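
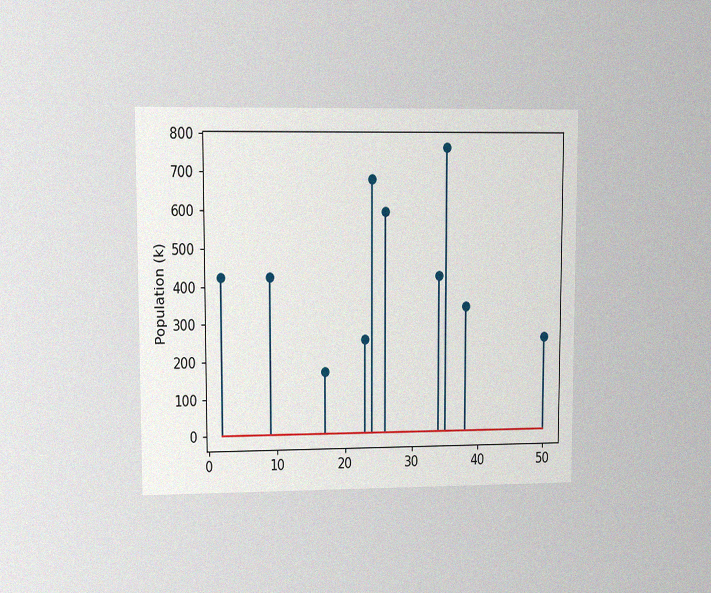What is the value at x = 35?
765k

The chart is viewed at a slight angle, with some photo noise. The stem at x=35 reaches 765k.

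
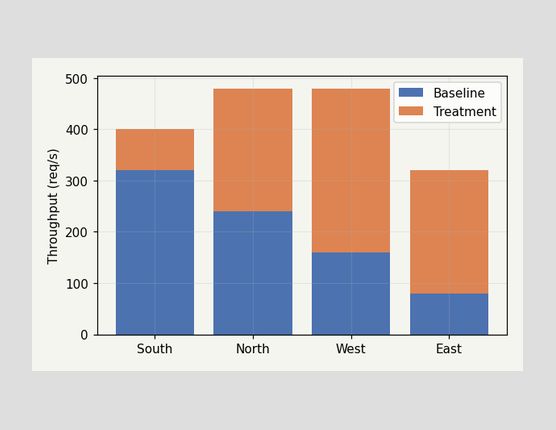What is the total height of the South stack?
400req/s

The South stack's top reaches 400req/s on the y-axis.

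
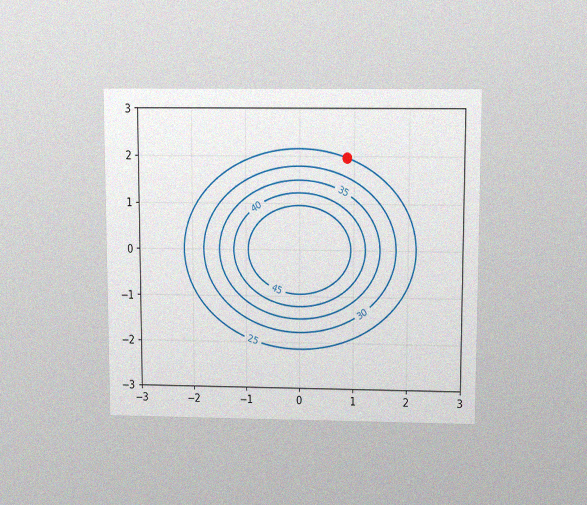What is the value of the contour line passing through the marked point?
The chart is viewed slightly from above, with some photo noise. The marked point sits on the contour labelled 25.

25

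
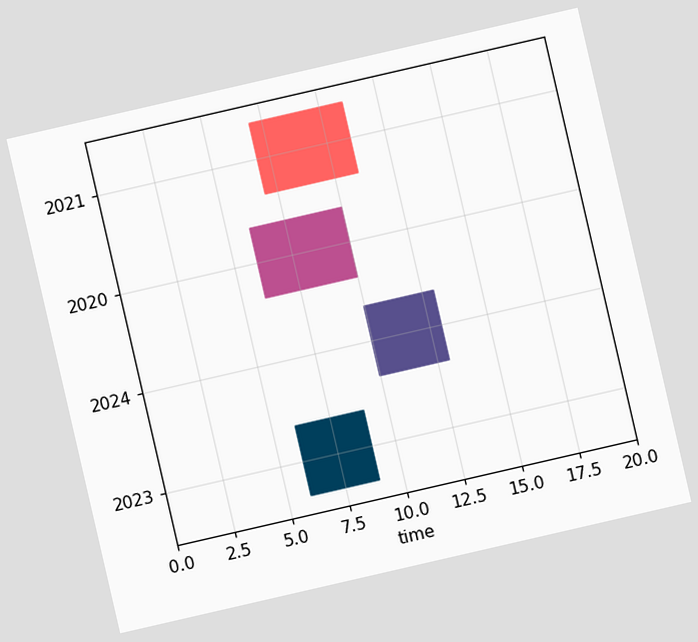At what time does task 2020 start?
The chart is tilted about 13° counter-clockwise. The 2020 bar begins at t=6.

6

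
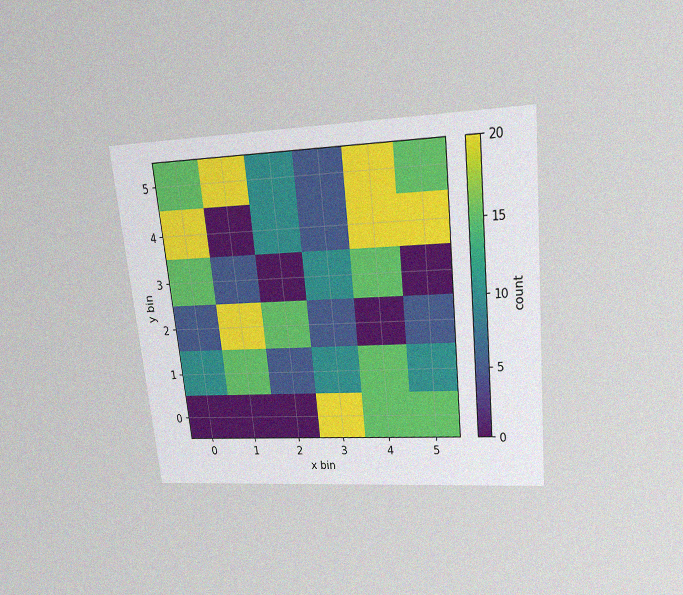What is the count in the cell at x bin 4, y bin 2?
0

The chart is tilted about 6° counter-clockwise and viewed slightly from above, with some photo noise. Matching the cell (4, 2) against the colorbar gives 0.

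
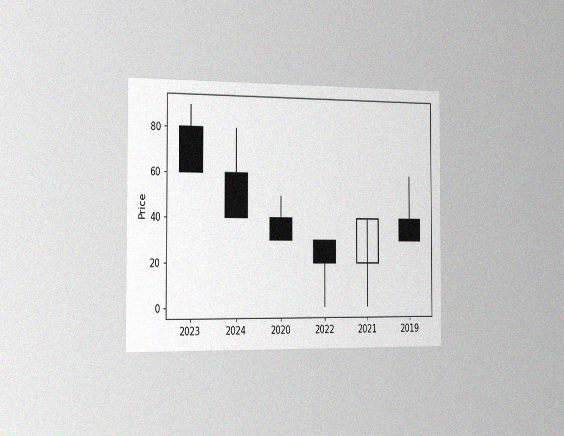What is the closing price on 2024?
The chart is viewed slightly from the left, with some photo noise. The 2024 candle closes at 40.

40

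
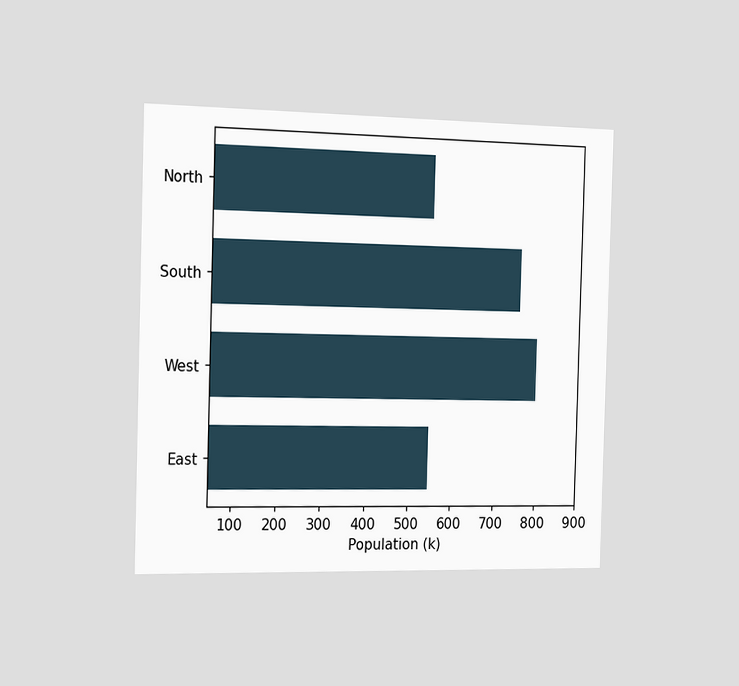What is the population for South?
756k

The chart is viewed slightly from the left. Reading along the chart's x-axis, the South bar reaches 756k.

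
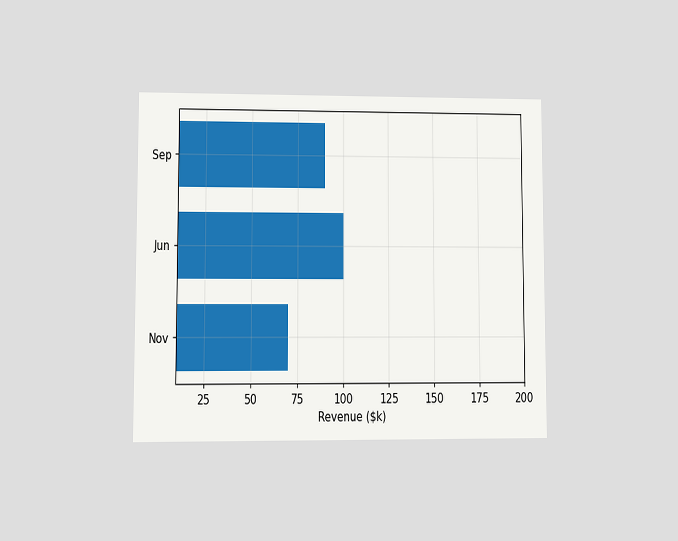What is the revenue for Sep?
The chart is viewed at a slight angle. Reading along the chart's x-axis, the Sep bar reaches $90k.

$90k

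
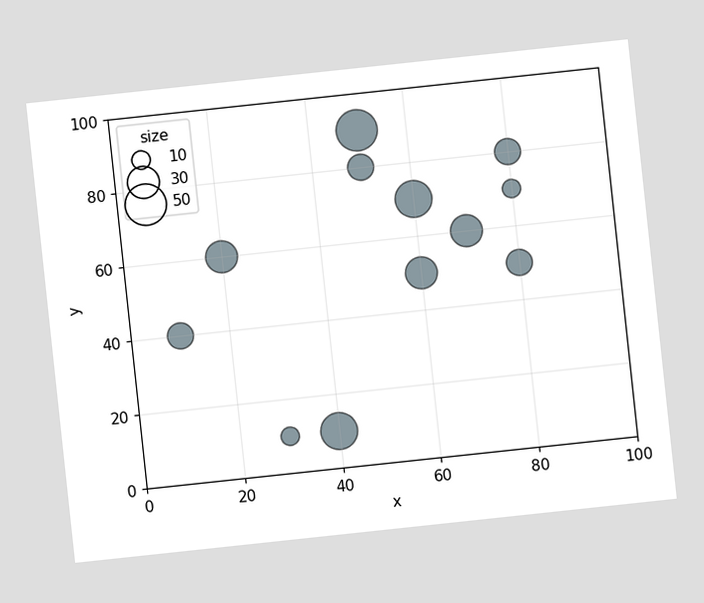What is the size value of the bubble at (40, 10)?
The chart is tilted about 6° counter-clockwise. Matching the bubble at (40, 10) against the size legend gives 40.

40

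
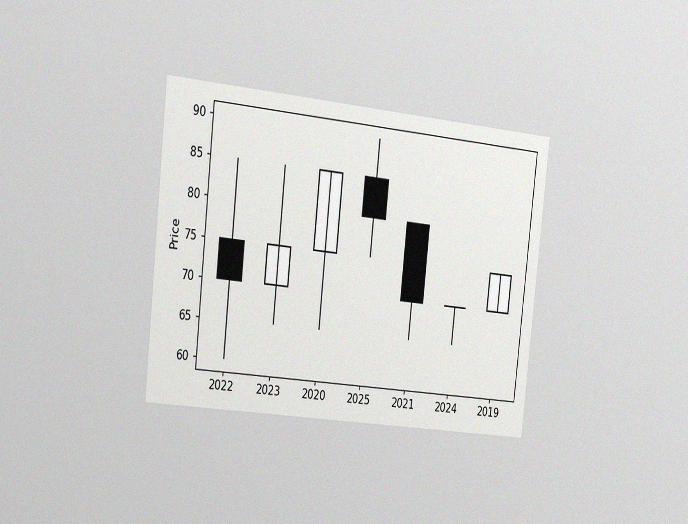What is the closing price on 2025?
80

The chart is tilted about 6° clockwise and viewed slightly from the left, with some photo noise. The 2025 candle closes at 80.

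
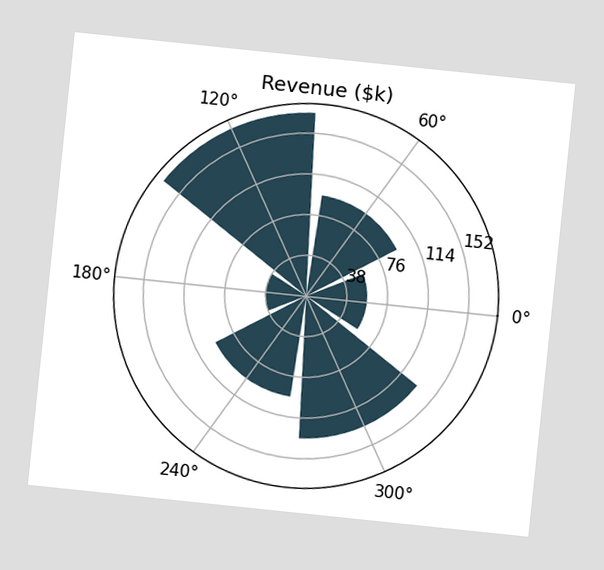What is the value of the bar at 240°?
The chart is tilted about 6° clockwise. The bar at 240° reaches $95k on the radial axis.

$95k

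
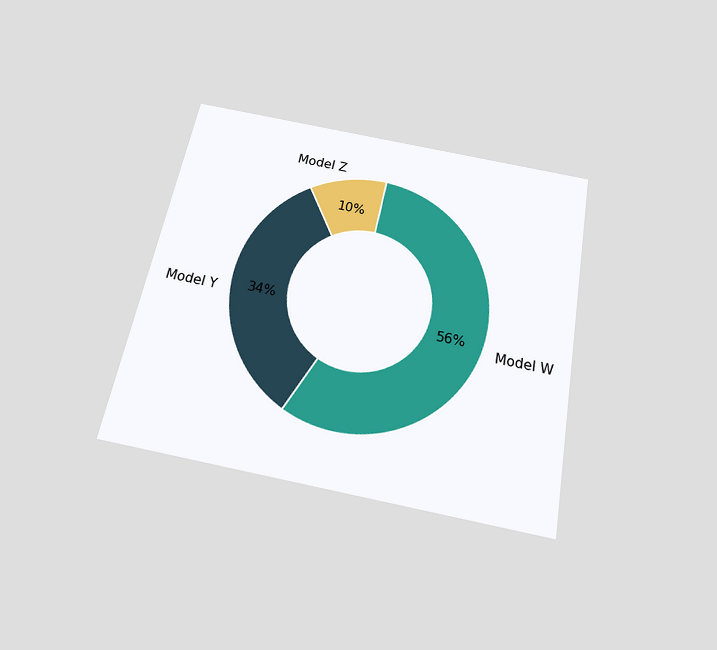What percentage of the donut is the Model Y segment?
34%

The chart is tilted about 11° clockwise and viewed slightly from below. The Model Y segment takes up 34% of the ring.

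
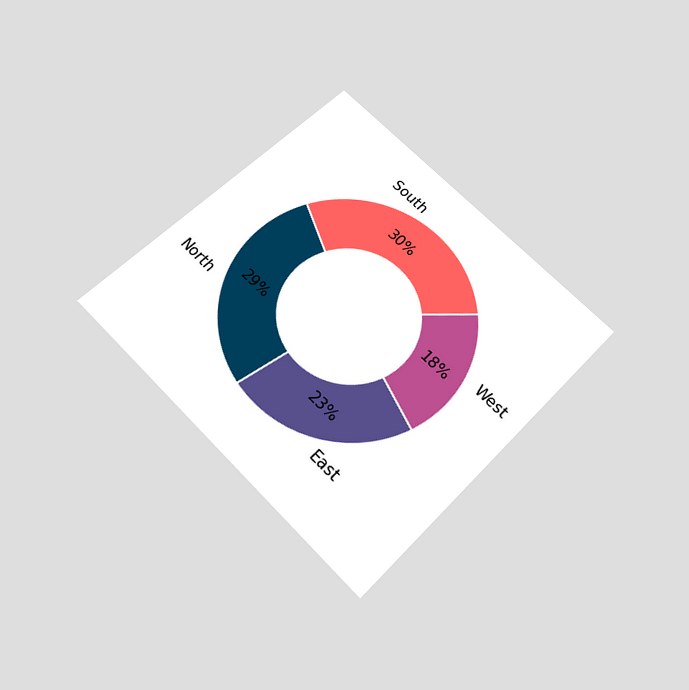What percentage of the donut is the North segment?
The chart is tilted about 45° clockwise and viewed slightly from below. The North segment takes up 29% of the ring.

29%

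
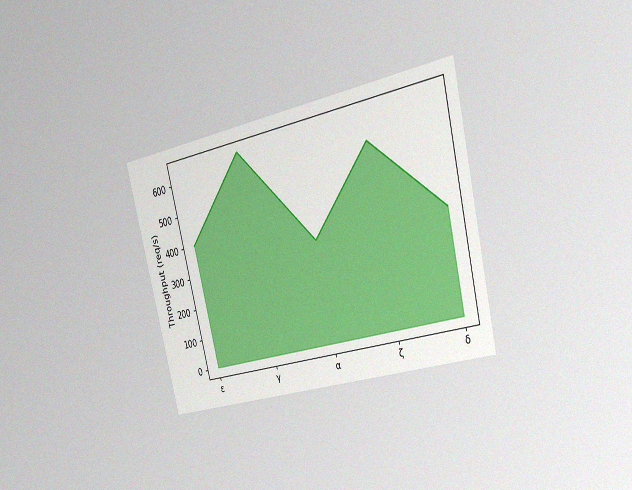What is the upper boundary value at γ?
640req/s

The chart is tilted about 13° counter-clockwise and viewed slightly from the right, with some photo noise. At γ the upper boundary is at 640req/s.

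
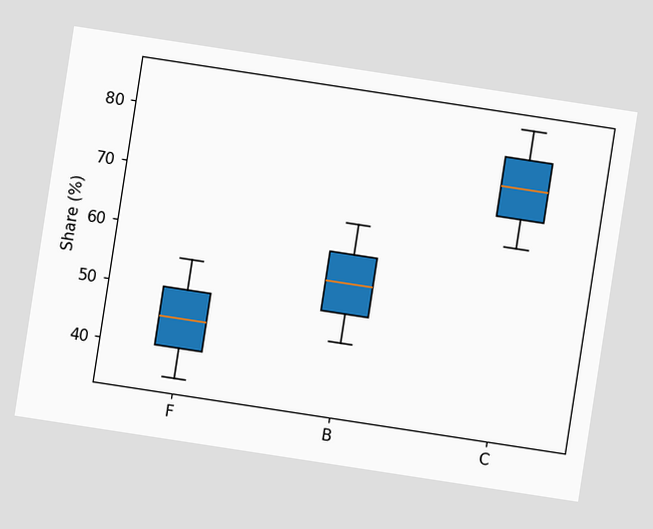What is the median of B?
The chart is tilted about 9° clockwise. The median line in the B box sits at 55%.

55%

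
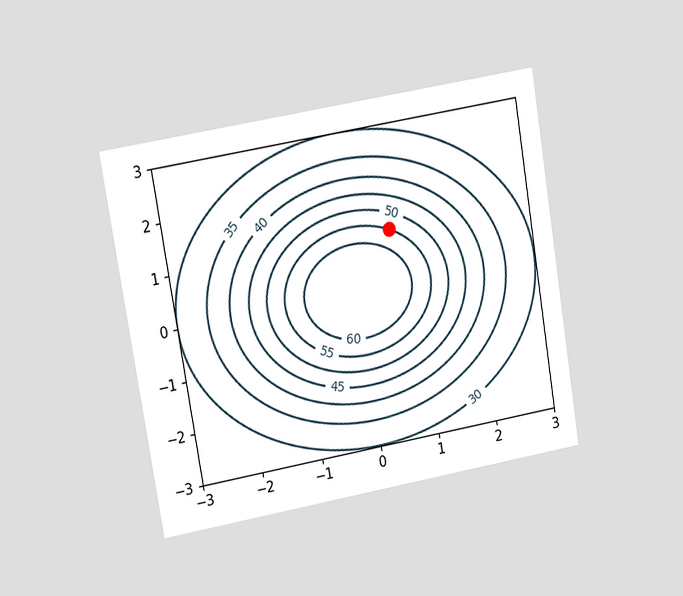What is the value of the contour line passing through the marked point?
55

The chart is tilted about 9° counter-clockwise and viewed at a slight angle. The marked point sits on the contour labelled 55.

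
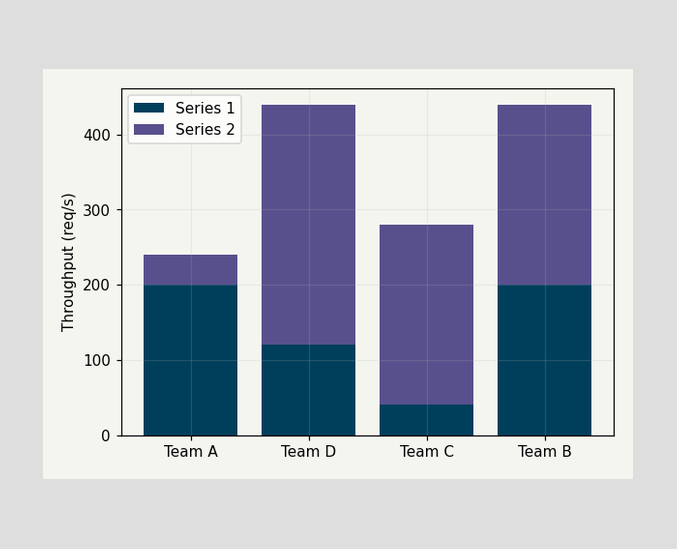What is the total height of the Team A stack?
The Team A stack's top reaches 240req/s on the y-axis.

240req/s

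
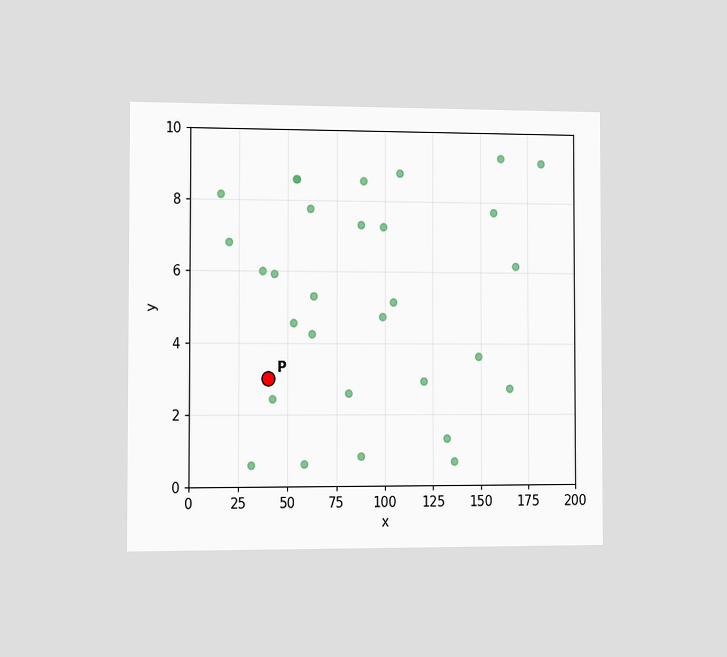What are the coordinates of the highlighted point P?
The chart is viewed slightly from the left. Following the gridlines from P to each axis, P sits at (40, 3).

(40, 3)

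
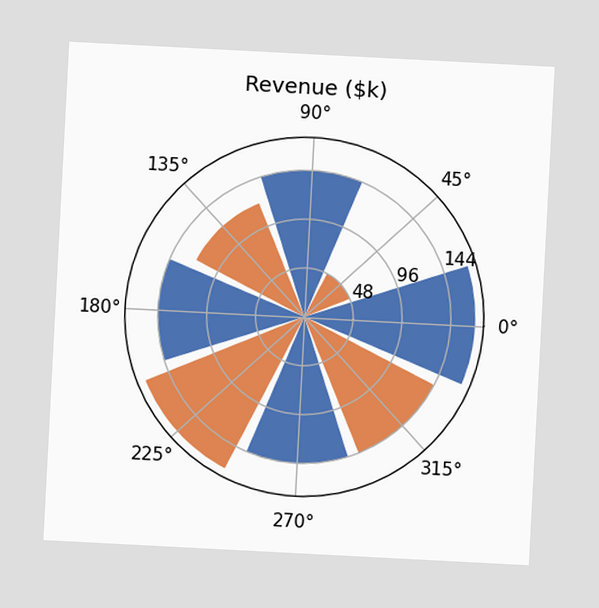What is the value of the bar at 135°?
$120k

The chart is tilted about 3° clockwise. The bar at 135° reaches $120k on the radial axis.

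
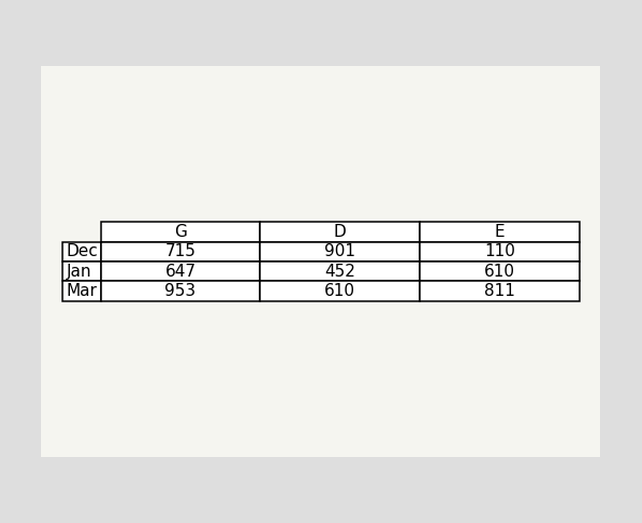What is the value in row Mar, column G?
The (Mar, G) cell reads 953.

953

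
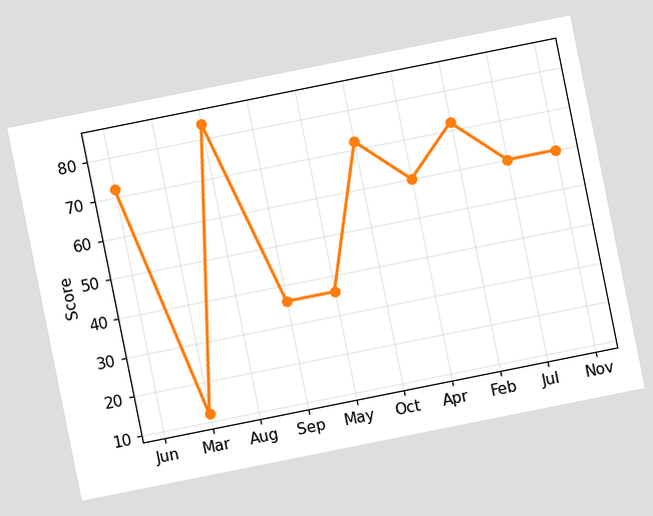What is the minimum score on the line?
The chart is tilted about 11° counter-clockwise. The lowest point is at Mar, and reading across to the y-axis gives 12.

12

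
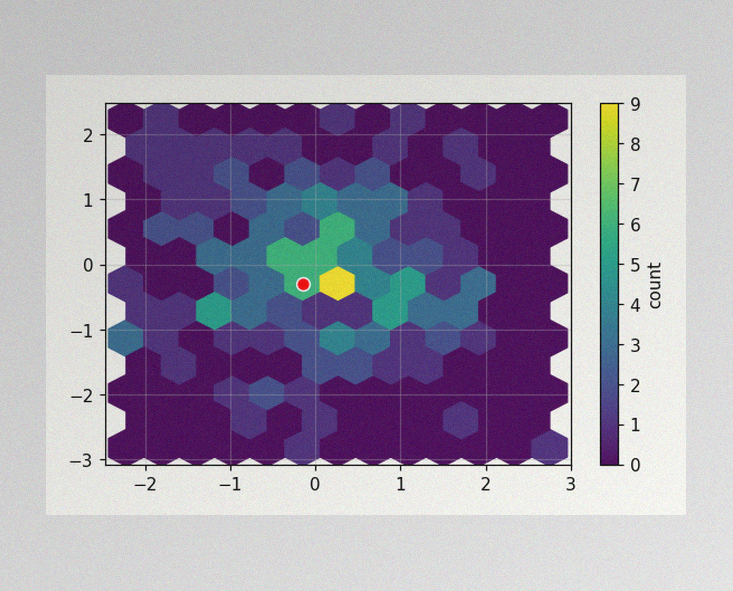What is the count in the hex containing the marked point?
The image has some photo noise and uneven lighting. The marked hex reads 6 on the colorbar.

6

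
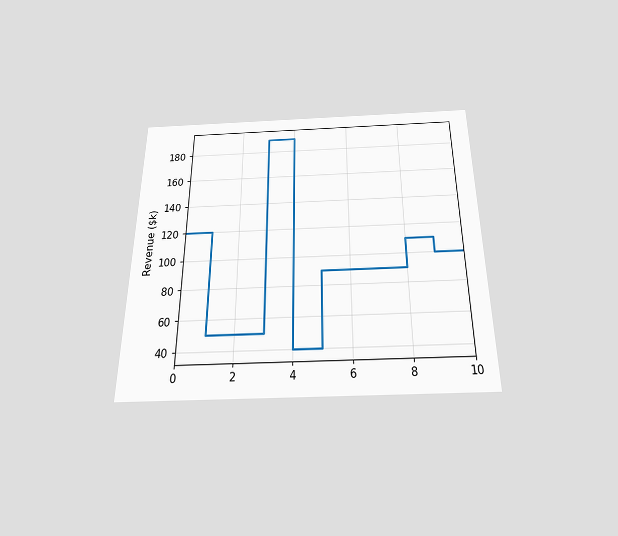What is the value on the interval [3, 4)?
$190k

The chart is viewed slightly from below. On [3, 4) the step sits at $190k.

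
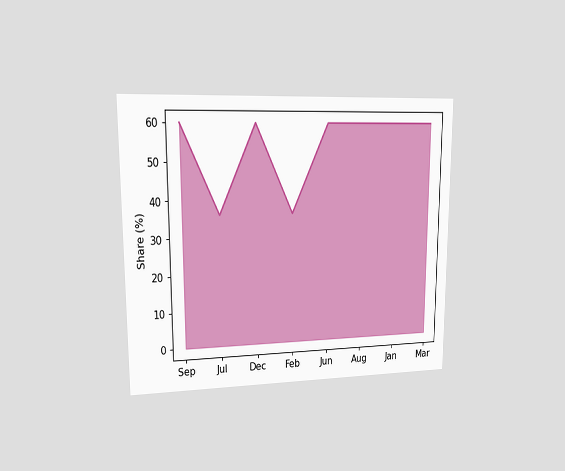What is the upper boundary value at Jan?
The chart is viewed at a slight angle. At Jan the upper boundary is at 60%.

60%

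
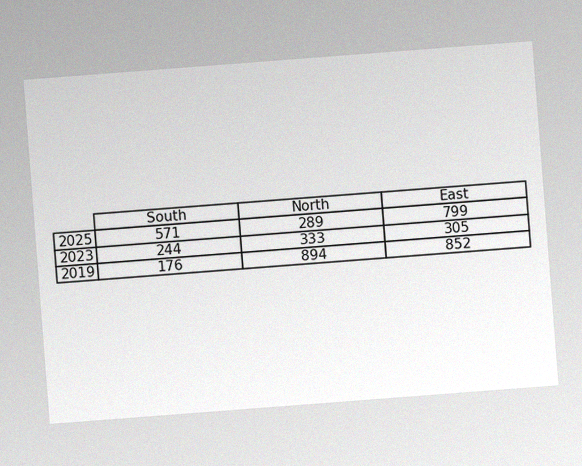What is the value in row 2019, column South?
The chart is tilted about 4° counter-clockwise, with some photo noise. The (2019, South) cell reads 176.

176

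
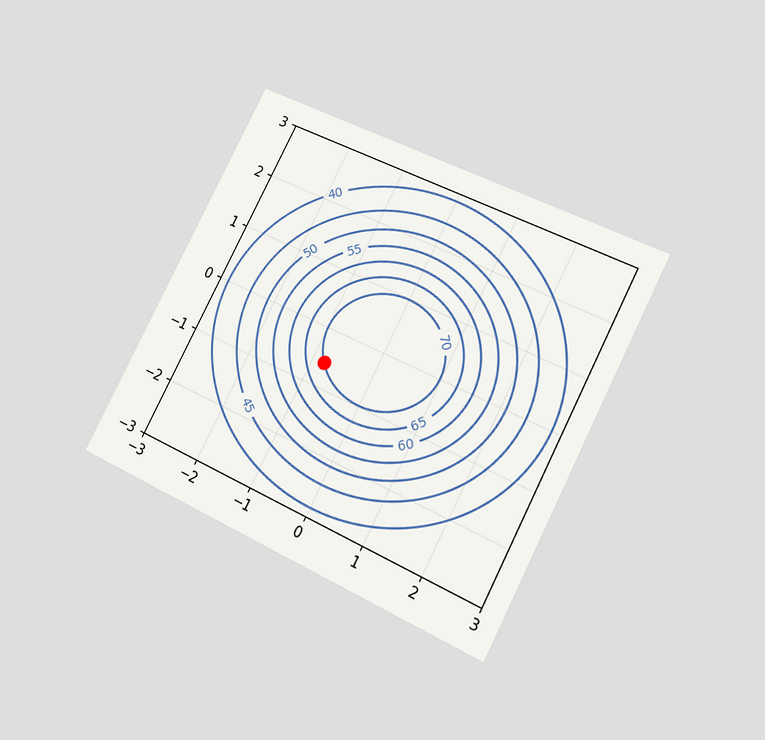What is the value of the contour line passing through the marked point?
The chart is tilted about 27° clockwise and viewed at a slight angle. The marked point sits on the contour labelled 70.

70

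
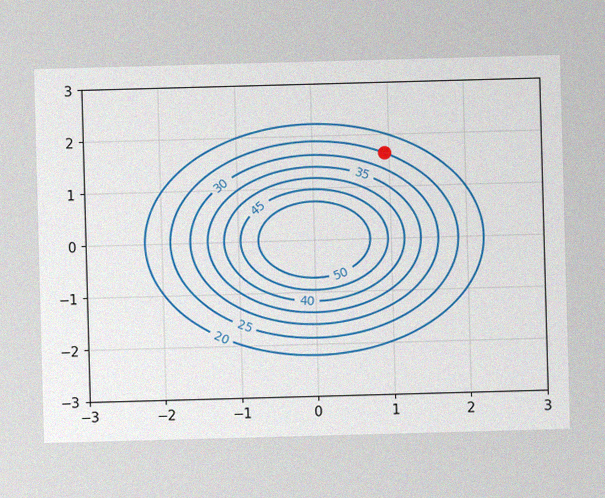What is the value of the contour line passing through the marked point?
25

The image has some photo noise and uneven lighting. The marked point sits on the contour labelled 25.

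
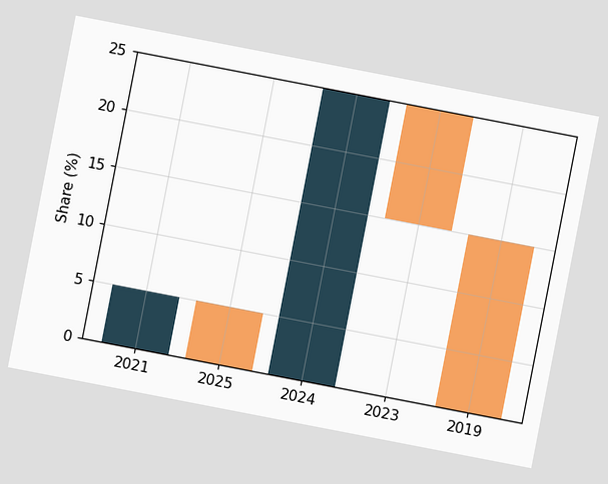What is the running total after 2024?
The chart is tilted about 11° clockwise. After 2024 the running total reaches 25%.

25%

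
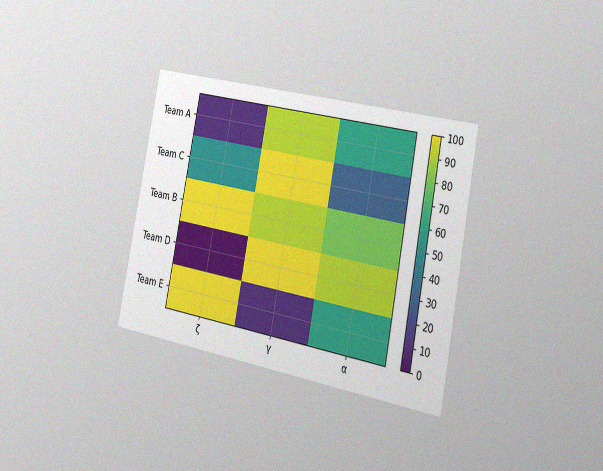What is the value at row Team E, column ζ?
100

The chart is tilted about 11° clockwise and viewed slightly from the right, with some photo noise. Matching cell (Team E, ζ) against the colorbar gives 100.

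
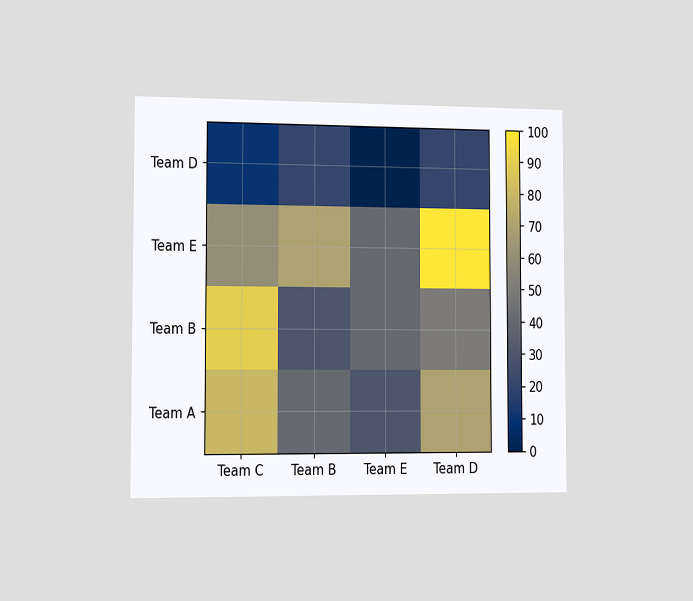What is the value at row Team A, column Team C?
The chart is viewed slightly from the left. Matching cell (Team A, Team C) against the colorbar gives 80.

80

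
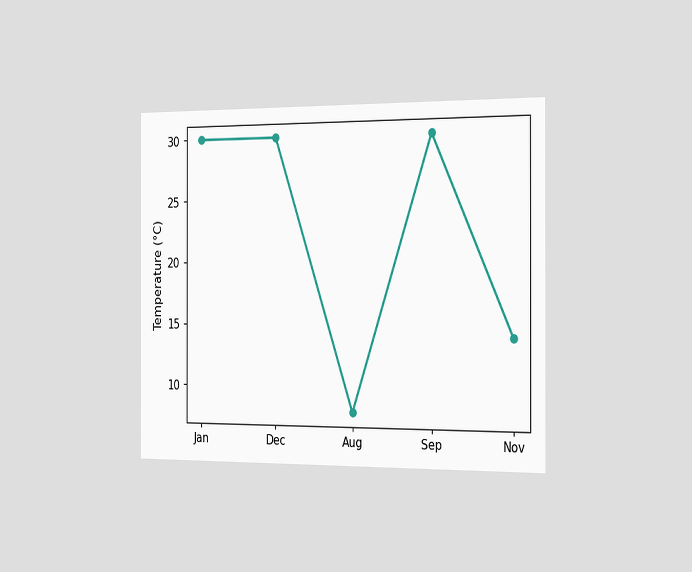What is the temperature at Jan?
The chart is viewed slightly from the right. At Jan, the line is at 30°C.

30°C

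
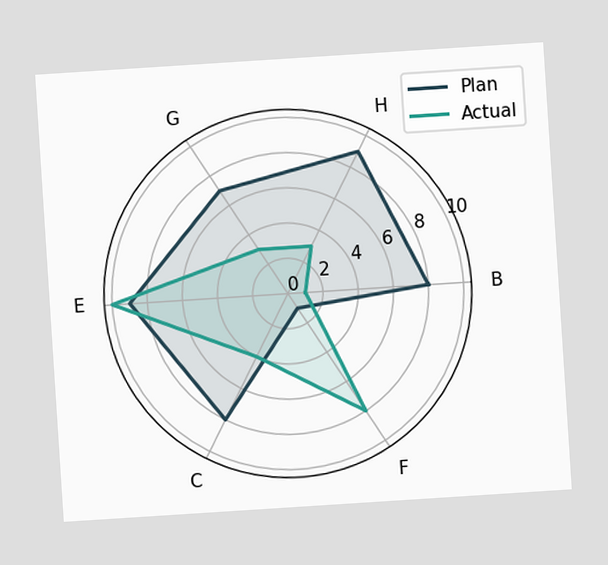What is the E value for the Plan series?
The chart is tilted about 4° counter-clockwise. On the E axis, Plan reaches 9.

9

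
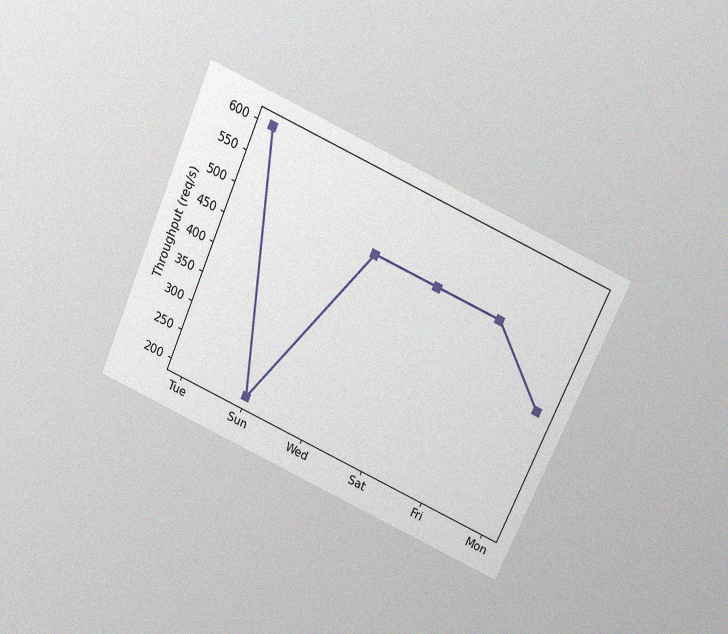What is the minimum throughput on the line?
200req/s

The chart is tilted about 24° clockwise and viewed slightly from above, with some photo noise. The lowest point is at Sun, and reading across to the y-axis gives 200req/s.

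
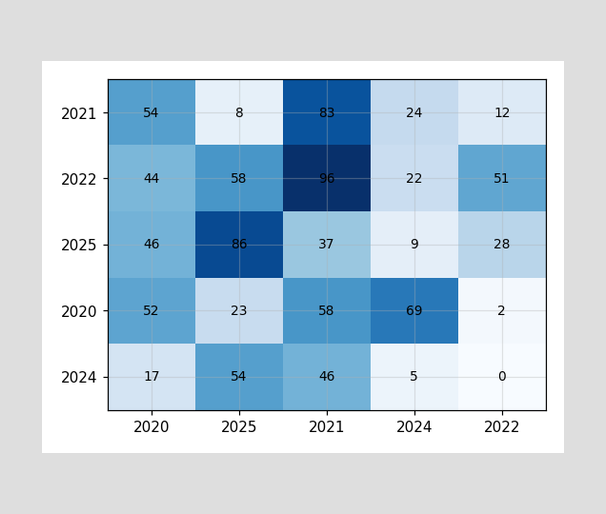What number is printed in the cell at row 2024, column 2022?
The (2024, 2022) cell reads 0.

0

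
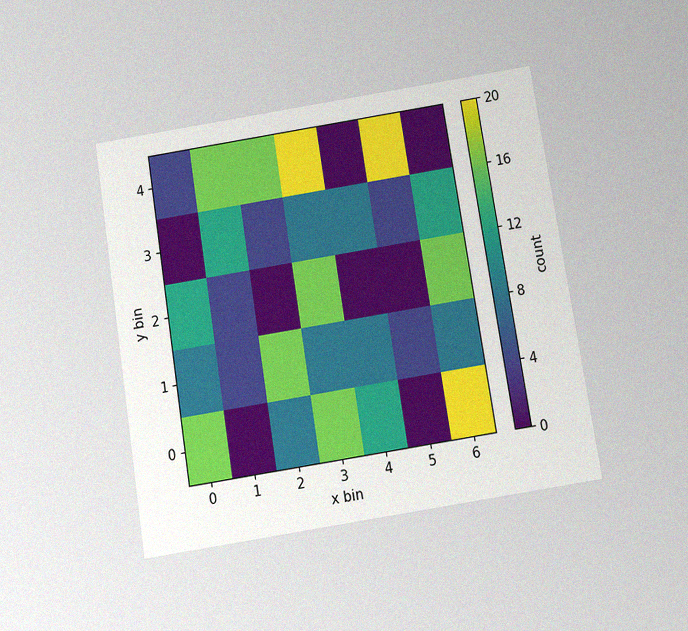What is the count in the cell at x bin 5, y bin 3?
The chart is tilted about 9° counter-clockwise and viewed slightly from below, with some photo noise. Matching the cell (5, 3) against the colorbar gives 4.

4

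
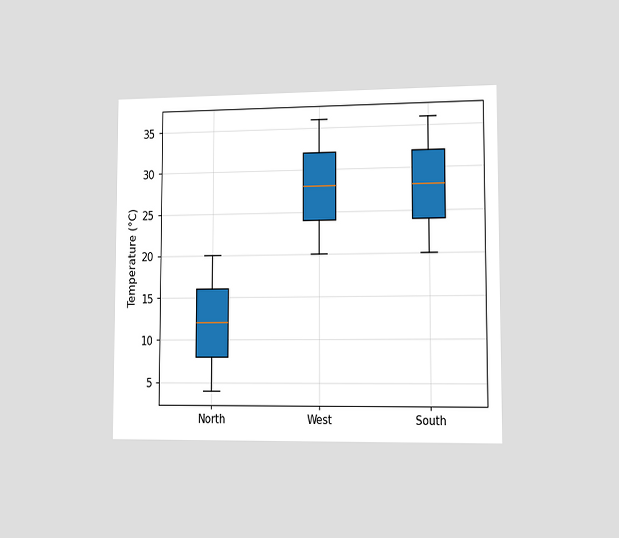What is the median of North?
12°C

The chart is viewed slightly from the right. The median line in the North box sits at 12°C.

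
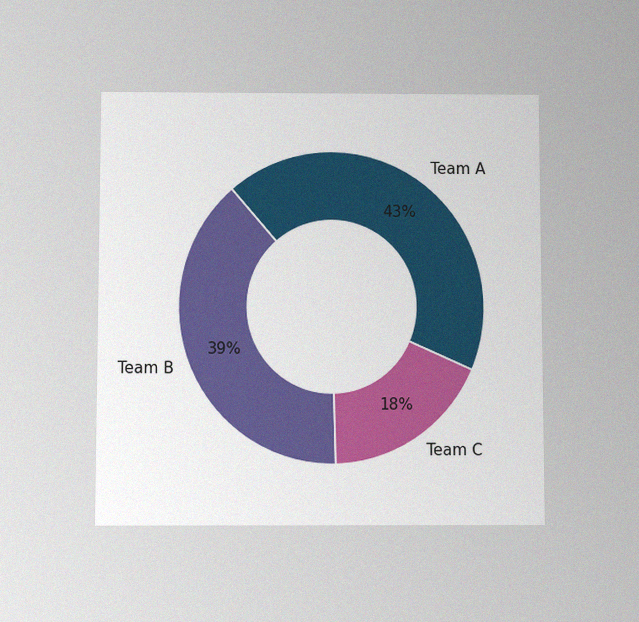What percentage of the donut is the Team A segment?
43%

The chart is viewed slightly from below, with some photo noise. The Team A segment takes up 43% of the ring.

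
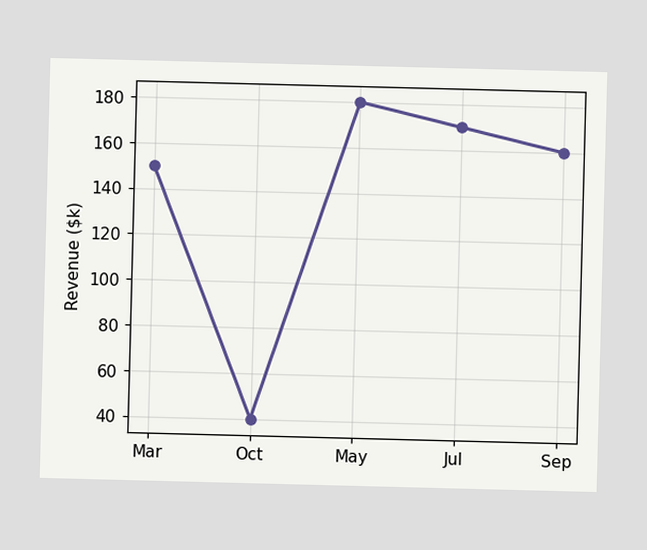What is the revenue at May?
$180k

At May, the line is at $180k.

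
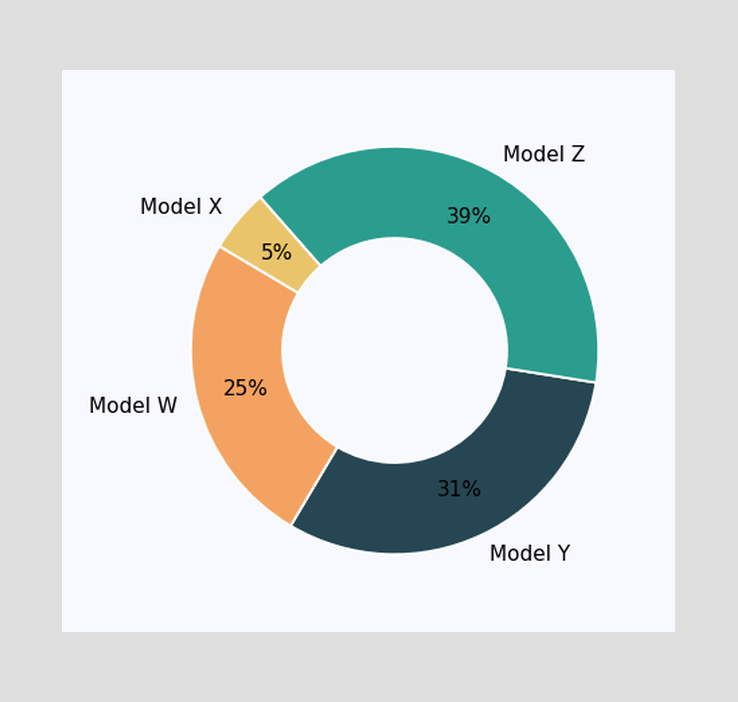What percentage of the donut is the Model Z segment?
The Model Z segment takes up 39% of the ring.

39%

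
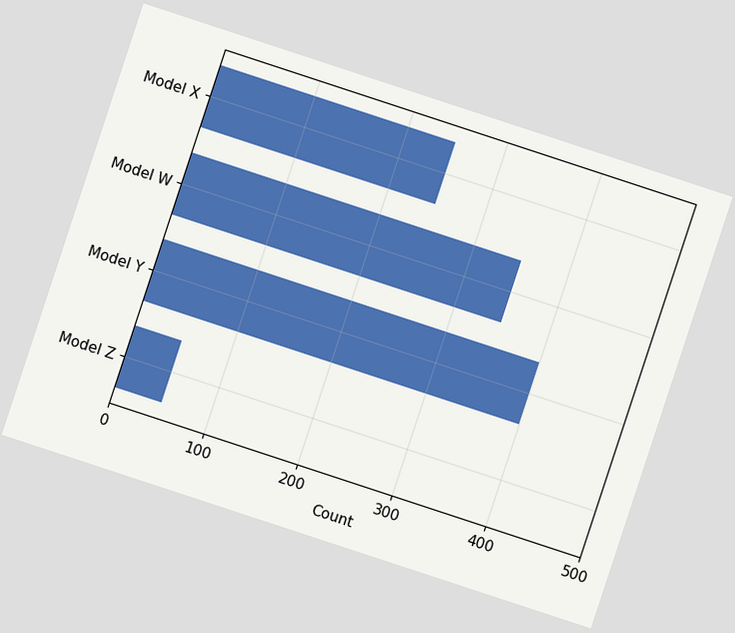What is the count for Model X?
250

The chart is tilted about 18° clockwise. Reading along the chart's x-axis, the Model X bar reaches 250.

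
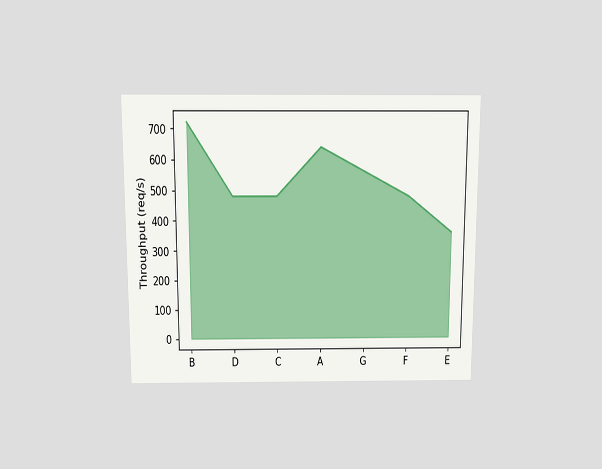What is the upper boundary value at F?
The chart is viewed slightly from above. At F the upper boundary is at 480req/s.

480req/s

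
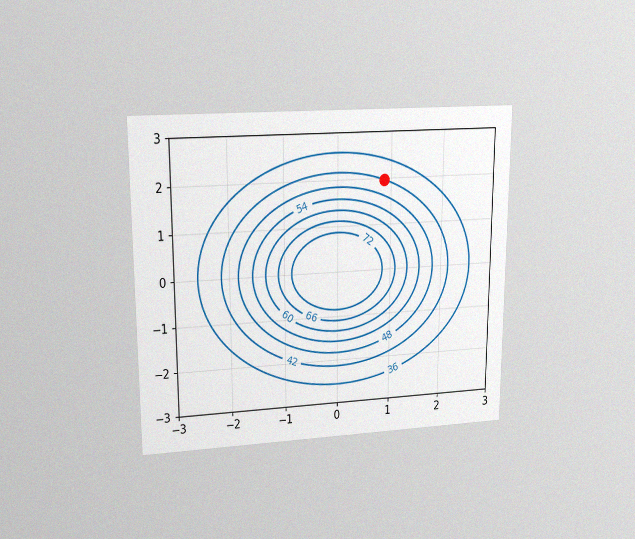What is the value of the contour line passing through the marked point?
42

The chart is viewed at a slight angle, with some photo noise. The marked point sits on the contour labelled 42.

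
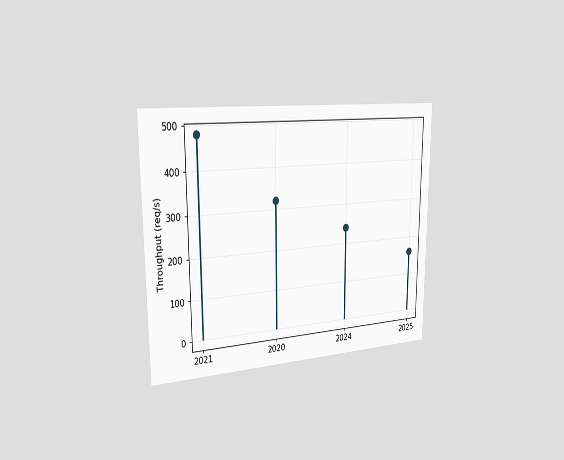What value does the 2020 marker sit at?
The chart is viewed slightly from the left. The 2020 marker sits at 320req/s.

320req/s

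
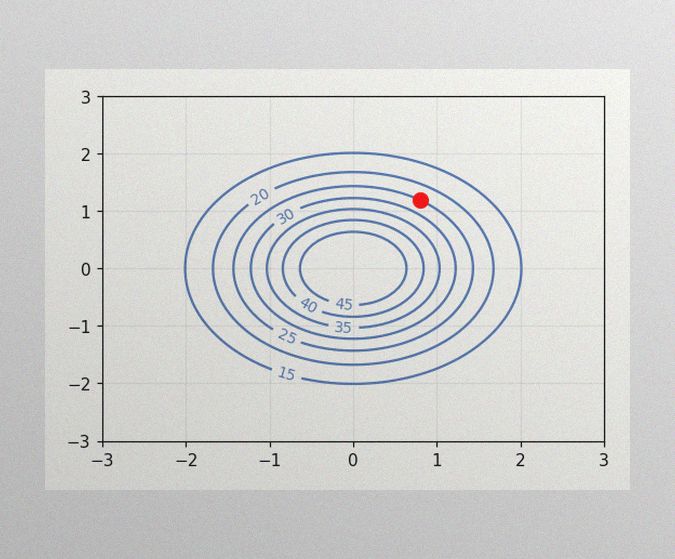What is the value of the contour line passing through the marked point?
The image has some photo noise and uneven lighting. The marked point sits on the contour labelled 25.

25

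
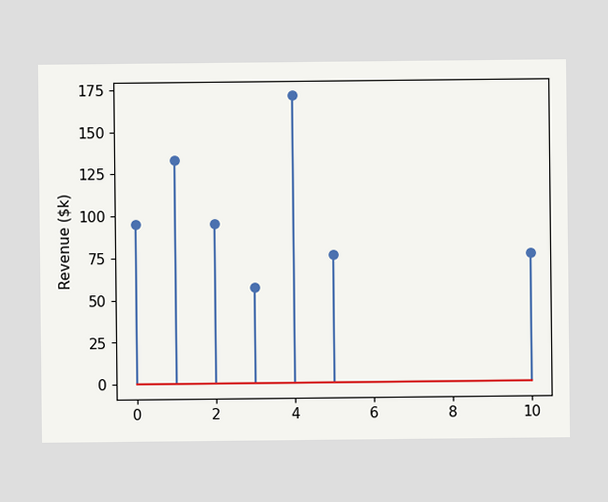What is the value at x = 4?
$171k

The stem at x=4 reaches $171k.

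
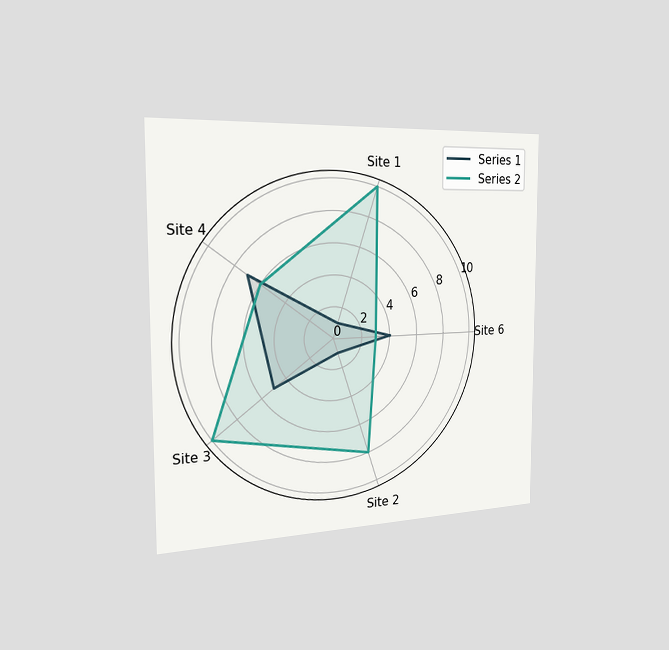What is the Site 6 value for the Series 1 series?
The chart is viewed slightly from the left. On the Site 6 axis, Series 1 reaches 4.

4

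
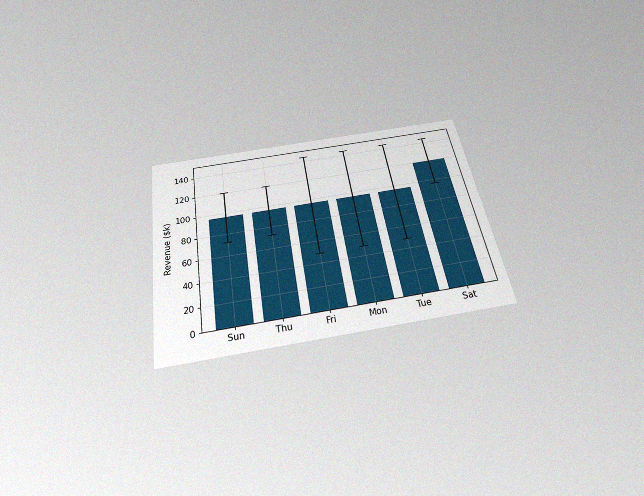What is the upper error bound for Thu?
The chart is tilted about 9° counter-clockwise and viewed slightly from below, with some photo noise. The Thu bar's upper whisker reaches $120k.

$120k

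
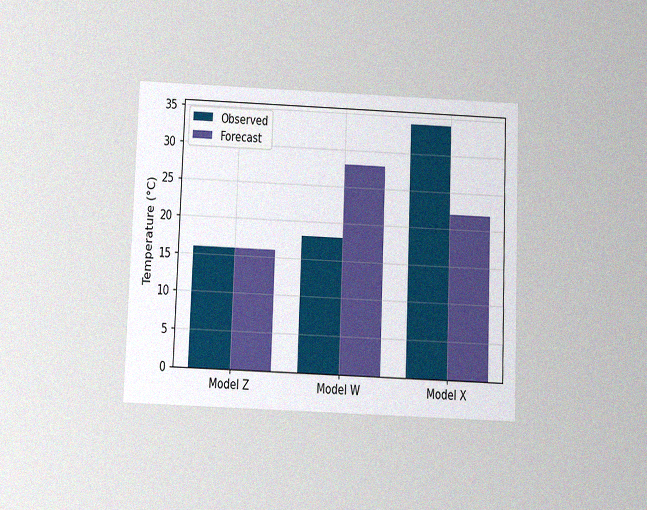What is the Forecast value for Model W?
The chart is tilted about 2° clockwise and viewed slightly from below, with some photo noise. The Forecast bar at Model W reaches 28°C on the y-axis.

28°C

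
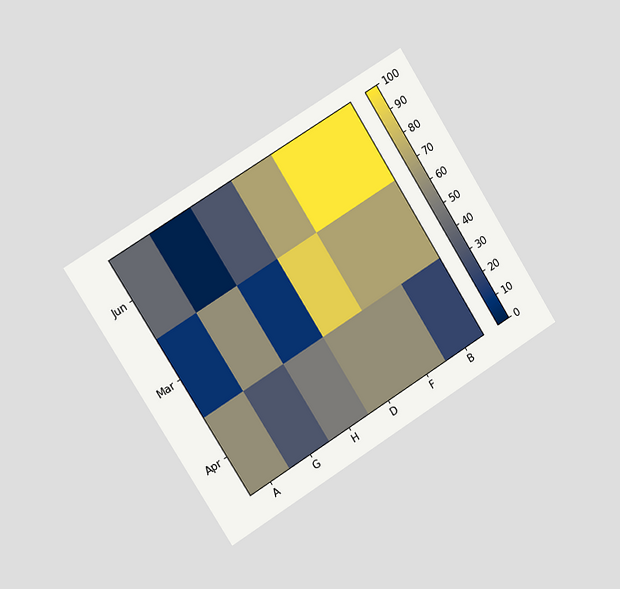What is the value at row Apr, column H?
The chart is tilted about 32° counter-clockwise and viewed slightly from the left. Matching cell (Apr, H) against the colorbar gives 50.

50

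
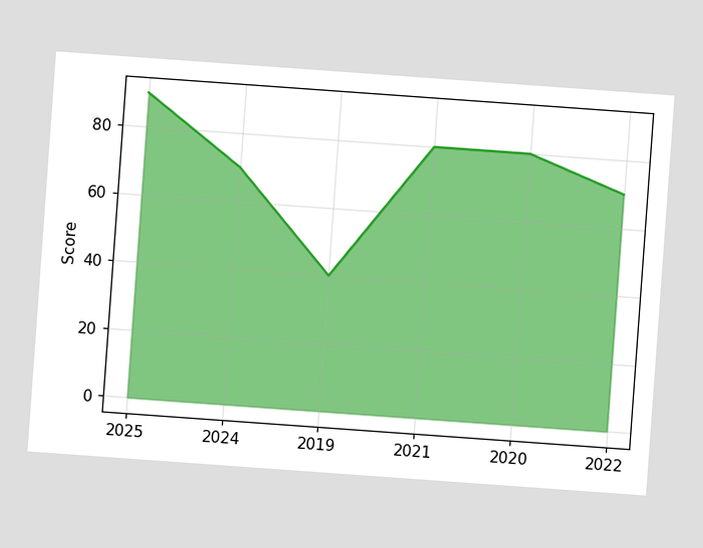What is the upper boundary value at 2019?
The chart is tilted about 4° clockwise. At 2019 the upper boundary is at 40.

40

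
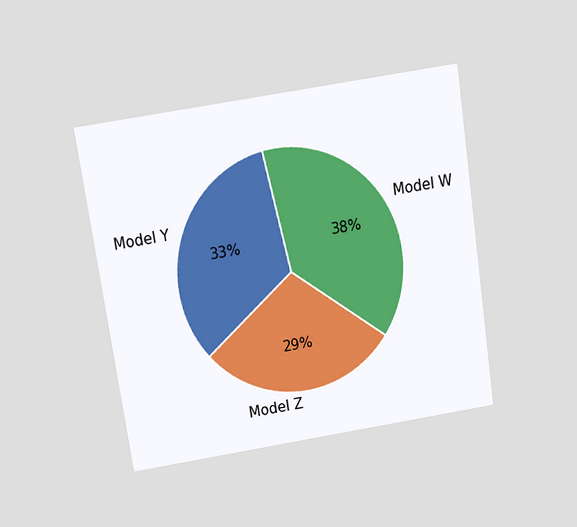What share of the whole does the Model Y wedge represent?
The chart is tilted about 9° counter-clockwise and viewed slightly from above. The Model Y slice takes up 33% of the pie.

33%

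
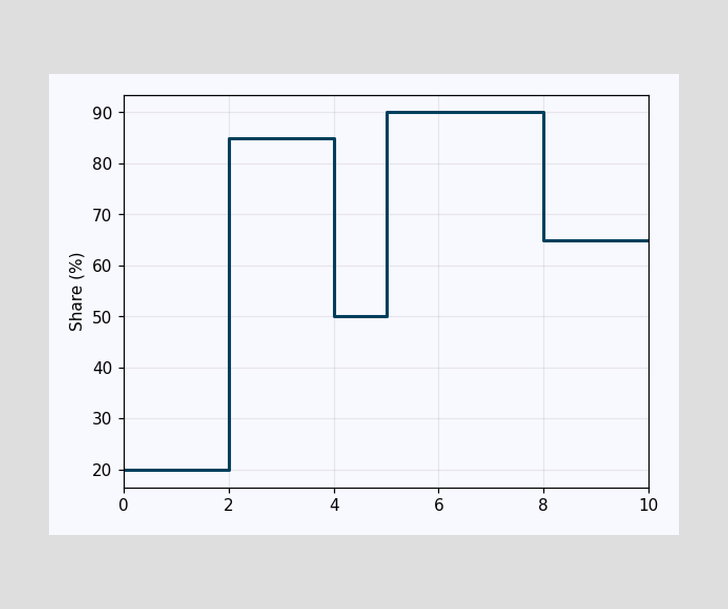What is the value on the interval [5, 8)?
On [5, 8) the step sits at 90%.

90%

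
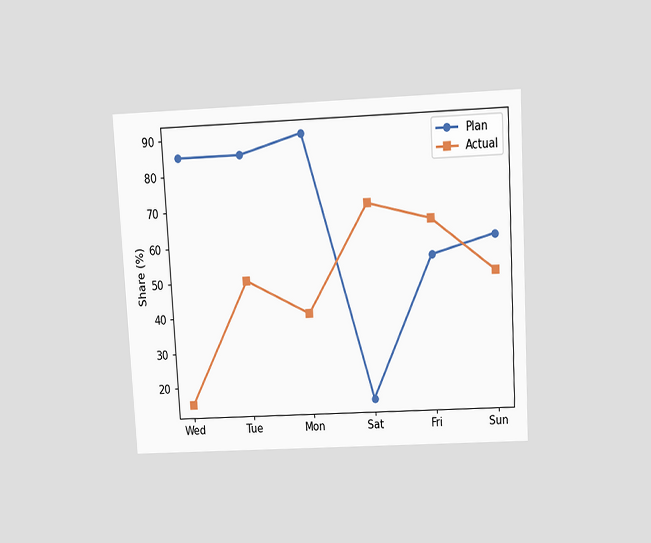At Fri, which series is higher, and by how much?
The chart is tilted about 3° counter-clockwise and viewed slightly from above. At Fri, Actual sits above the other line by 10%.

Actual, by 10%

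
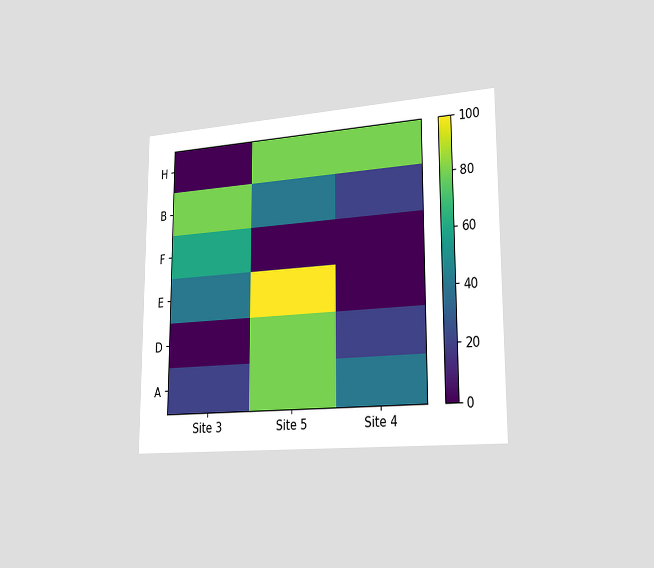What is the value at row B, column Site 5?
40

The chart is viewed slightly from the right. Matching cell (B, Site 5) against the colorbar gives 40.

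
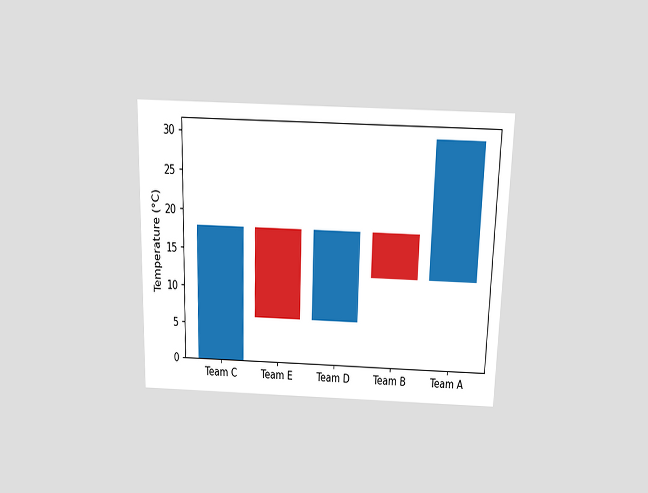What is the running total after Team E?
6°C

The chart is viewed slightly from above. After Team E the running total reaches 6°C.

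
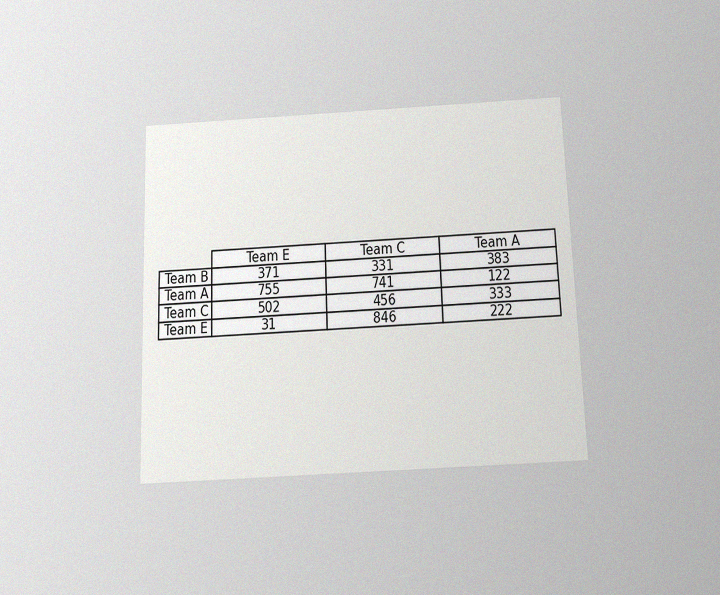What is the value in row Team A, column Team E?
755

The chart is tilted about 2° counter-clockwise and viewed slightly from below, with some photo noise. The (Team A, Team E) cell reads 755.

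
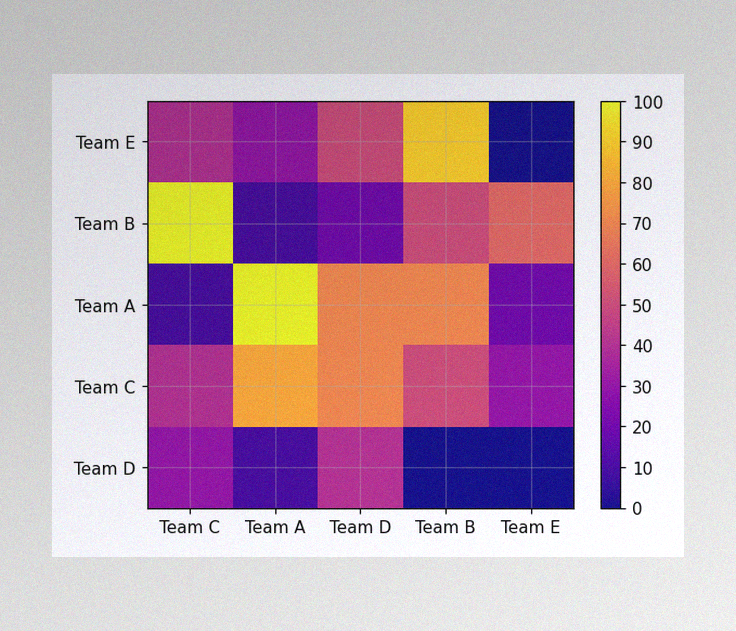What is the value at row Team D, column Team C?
The image has some photo noise and uneven lighting. Matching cell (Team D, Team C) against the colorbar gives 30.

30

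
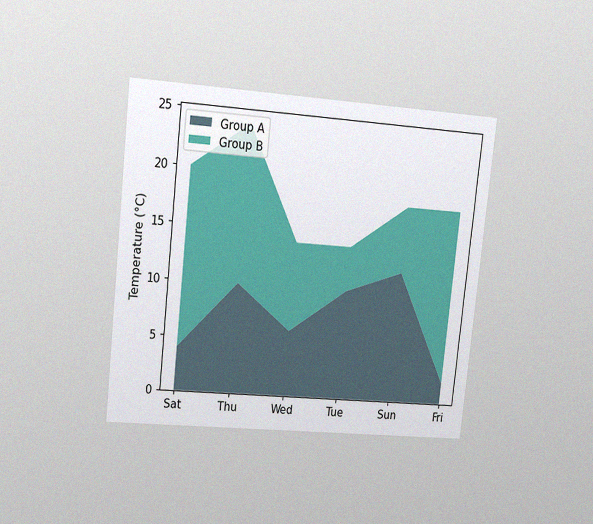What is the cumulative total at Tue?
14°C

The chart is tilted about 6° clockwise and viewed at a slight angle, with some photo noise. The stacked total at Tue reaches 14°C.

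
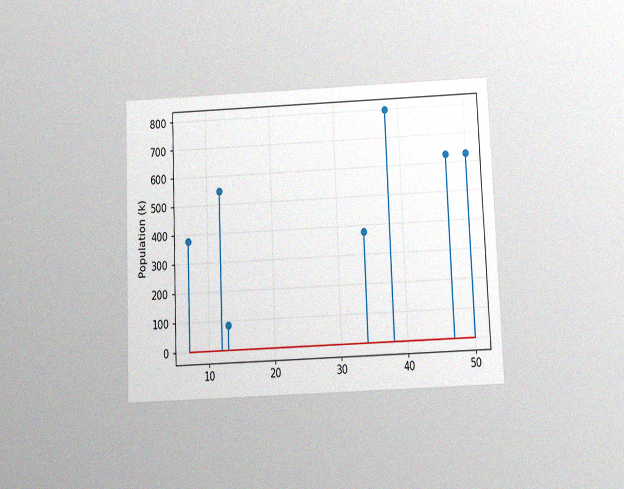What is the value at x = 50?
The chart is tilted about 2° counter-clockwise and viewed slightly from below, with some photo noise. The stem at x=50 reaches 630k.

630k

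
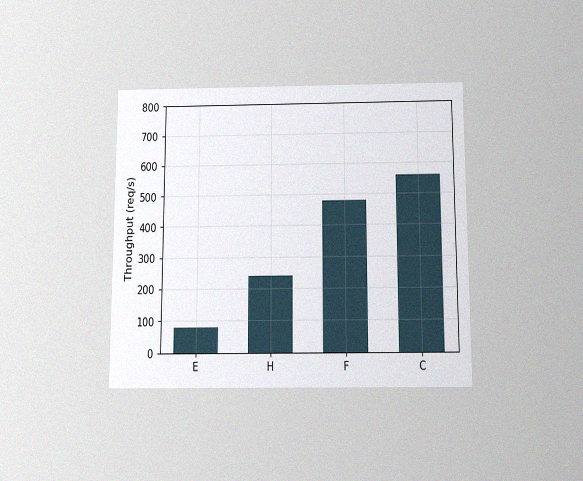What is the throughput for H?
240req/s

The chart is viewed slightly from below, with some photo noise. Reading along the chart's y-axis, the H bar reaches 240req/s.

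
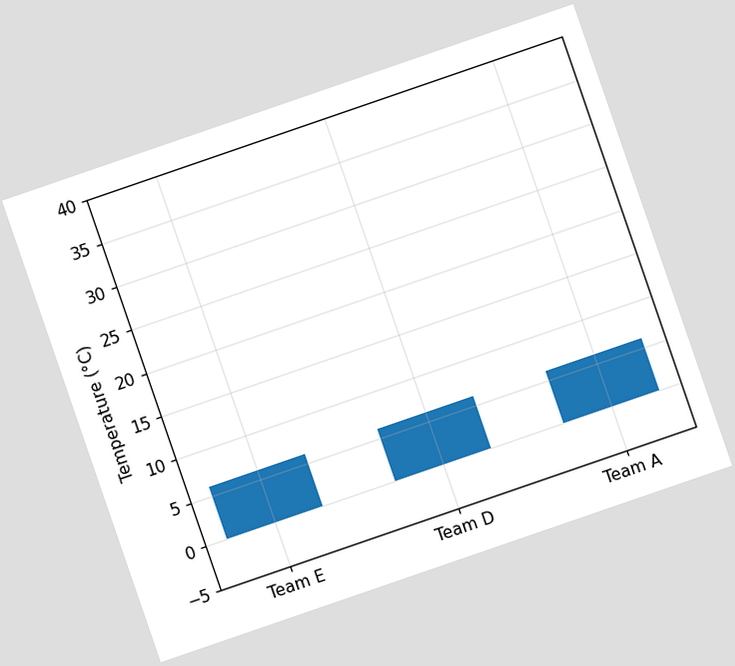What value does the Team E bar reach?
6°C

The chart is tilted about 19° counter-clockwise. Reading along the chart's y-axis, the Team E bar reaches 6°C.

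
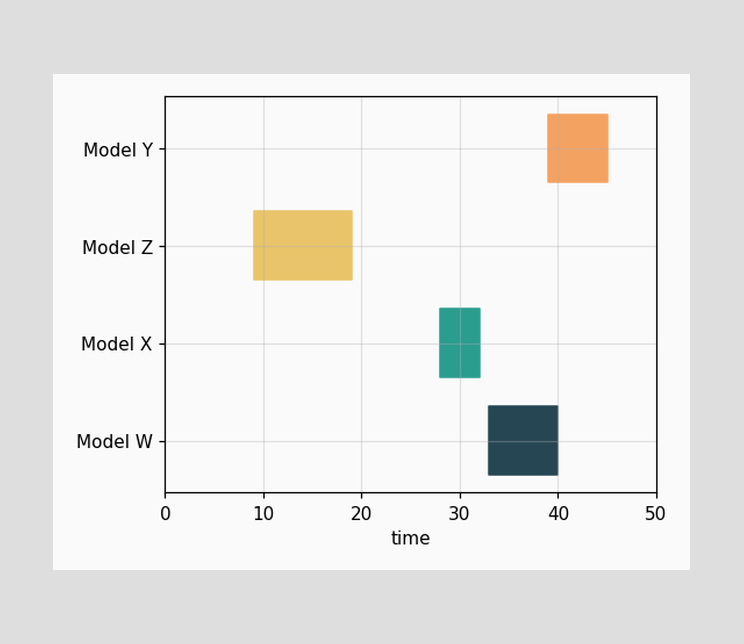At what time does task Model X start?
The Model X bar begins at t=28.

28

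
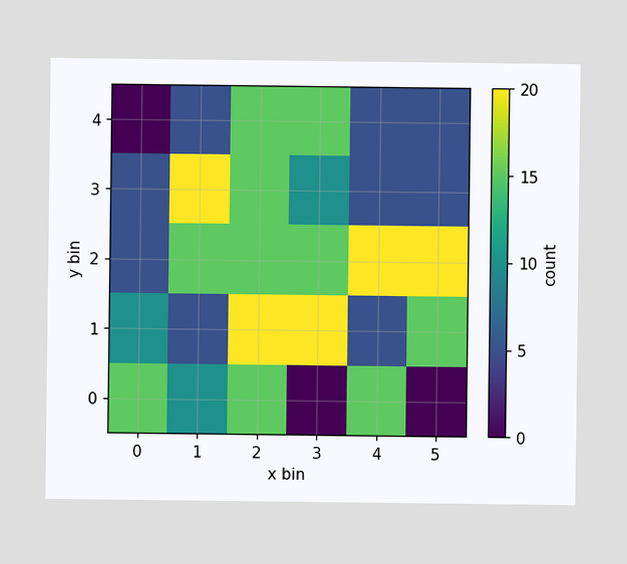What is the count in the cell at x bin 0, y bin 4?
0

Matching the cell (0, 4) against the colorbar gives 0.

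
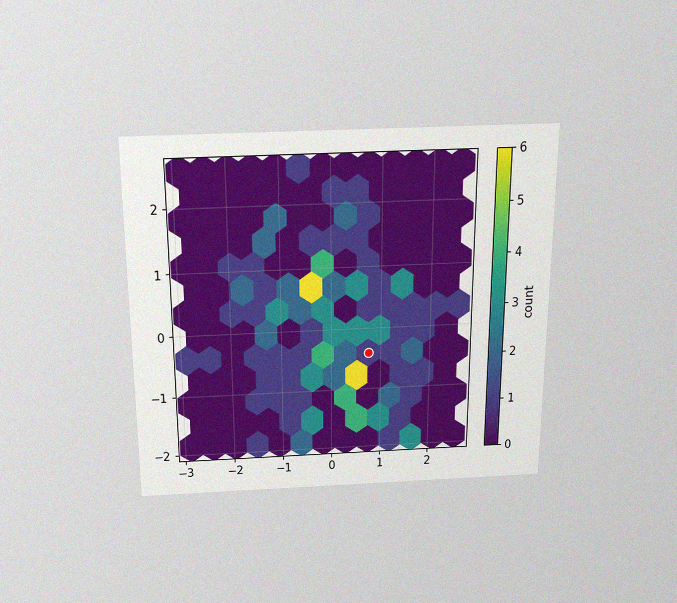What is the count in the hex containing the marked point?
The chart is viewed slightly from above, with some photo noise. The marked hex reads 1 on the colorbar.

1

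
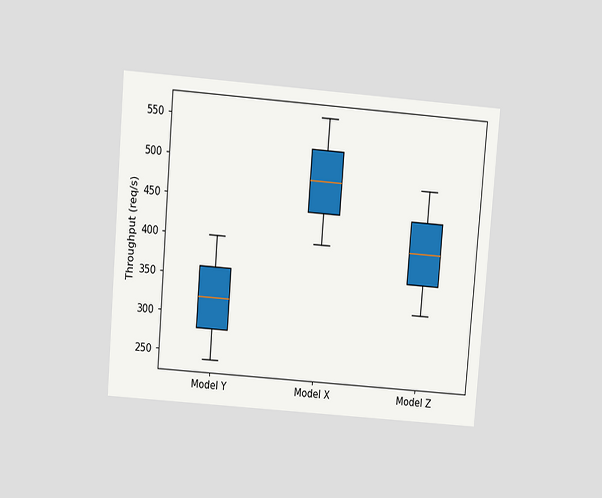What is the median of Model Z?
400req/s

The chart is tilted about 5° clockwise and viewed at a slight angle. The median line in the Model Z box sits at 400req/s.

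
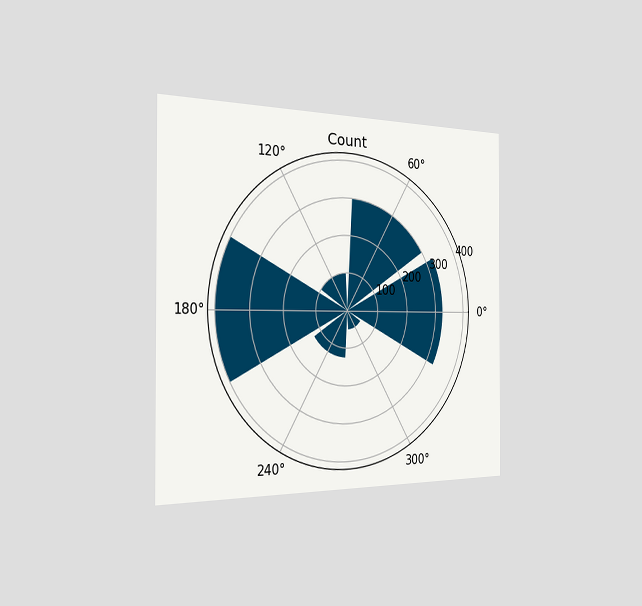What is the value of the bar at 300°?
50

The chart is viewed slightly from the left. The bar at 300° reaches 50 on the radial axis.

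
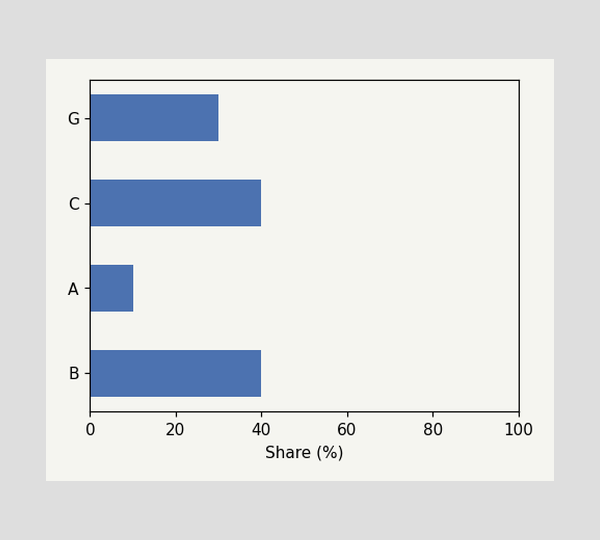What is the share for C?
Reading along the chart's x-axis, the C bar reaches 40%.

40%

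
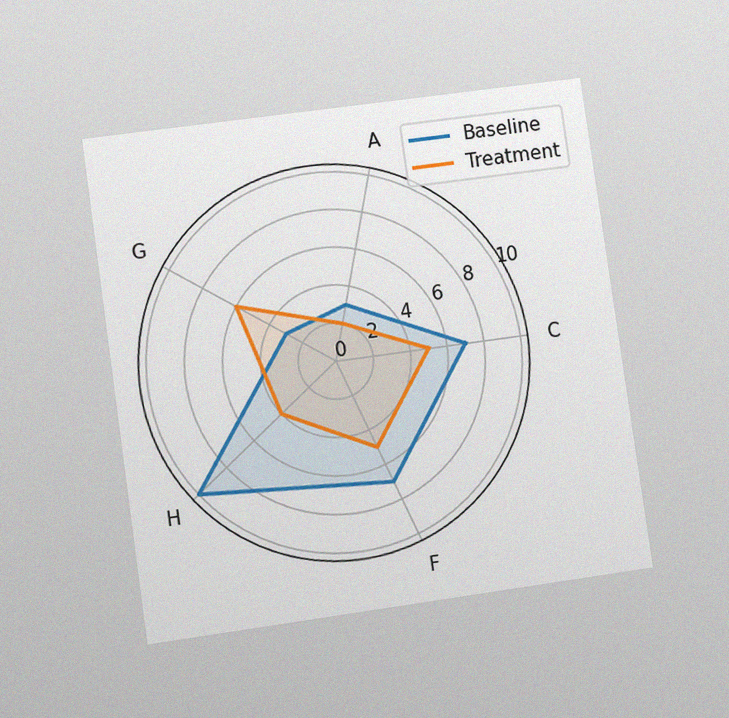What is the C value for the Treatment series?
The chart is tilted about 8° counter-clockwise and viewed at a slight angle, with some photo noise. On the C axis, Treatment reaches 5.

5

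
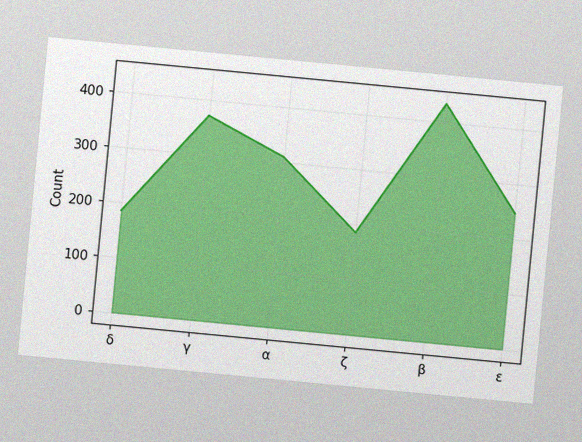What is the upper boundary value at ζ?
186

The chart is tilted about 5° clockwise, with some photo noise. At ζ the upper boundary is at 186.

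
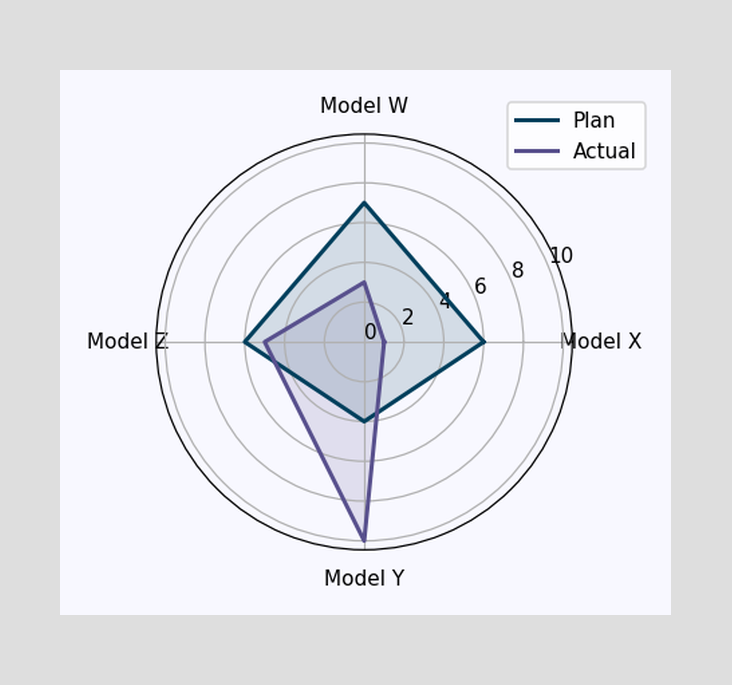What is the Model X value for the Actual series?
On the Model X axis, Actual reaches 1.

1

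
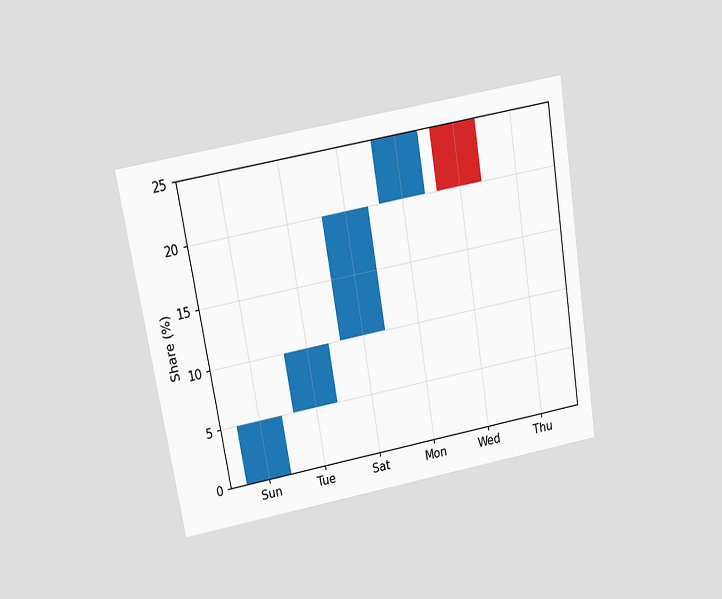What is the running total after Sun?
5%

The chart is tilted about 10° counter-clockwise and viewed slightly from above. After Sun the running total reaches 5%.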